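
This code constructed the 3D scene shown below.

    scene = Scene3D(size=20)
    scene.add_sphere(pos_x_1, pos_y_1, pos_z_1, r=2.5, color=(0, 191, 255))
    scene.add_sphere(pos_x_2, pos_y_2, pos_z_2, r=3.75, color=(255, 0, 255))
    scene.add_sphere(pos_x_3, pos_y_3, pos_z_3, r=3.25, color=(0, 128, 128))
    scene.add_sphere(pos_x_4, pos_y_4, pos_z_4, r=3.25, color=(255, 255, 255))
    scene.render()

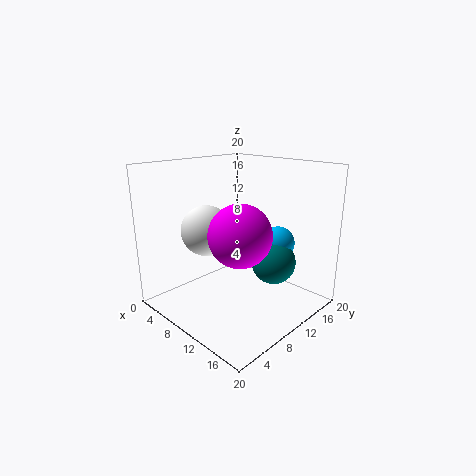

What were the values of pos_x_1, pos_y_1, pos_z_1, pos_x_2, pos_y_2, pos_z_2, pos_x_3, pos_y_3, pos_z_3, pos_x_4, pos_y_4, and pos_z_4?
pos_x_1 = 12
pos_y_1 = 16.5
pos_z_1 = 8
pos_x_2 = 15
pos_y_2 = 5.25
pos_z_2 = 12.75
pos_x_3 = 12.5
pos_y_3 = 15
pos_z_3 = 5.5
pos_x_4 = 9
pos_y_4 = 5.25
pos_z_4 = 12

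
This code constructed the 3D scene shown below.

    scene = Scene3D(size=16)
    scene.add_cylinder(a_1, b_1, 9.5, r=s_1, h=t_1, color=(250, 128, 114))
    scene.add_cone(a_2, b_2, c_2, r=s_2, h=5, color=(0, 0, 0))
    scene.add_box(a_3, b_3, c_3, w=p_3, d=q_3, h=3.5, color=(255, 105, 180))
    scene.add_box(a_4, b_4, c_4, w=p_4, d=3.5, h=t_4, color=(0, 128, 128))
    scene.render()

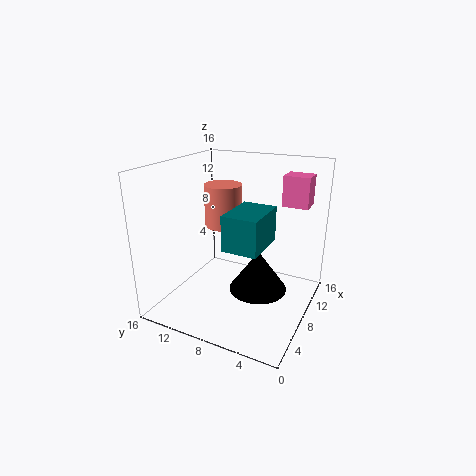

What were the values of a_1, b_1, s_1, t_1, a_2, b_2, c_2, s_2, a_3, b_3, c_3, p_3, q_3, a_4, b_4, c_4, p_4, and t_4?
a_1 = 7.5, b_1 = 9.5, s_1 = 2, t_1 = 4.5, a_2 = 10.5, b_2 = 6.5, c_2 = 0.5, s_2 = 3.5, a_3 = 12, b_3 = 1.5, c_3 = 11, p_3 = 2.5, q_3 = 3, a_4 = 2.5, b_4 = 3.5, c_4 = 9, p_4 = 5, t_4 = 3.5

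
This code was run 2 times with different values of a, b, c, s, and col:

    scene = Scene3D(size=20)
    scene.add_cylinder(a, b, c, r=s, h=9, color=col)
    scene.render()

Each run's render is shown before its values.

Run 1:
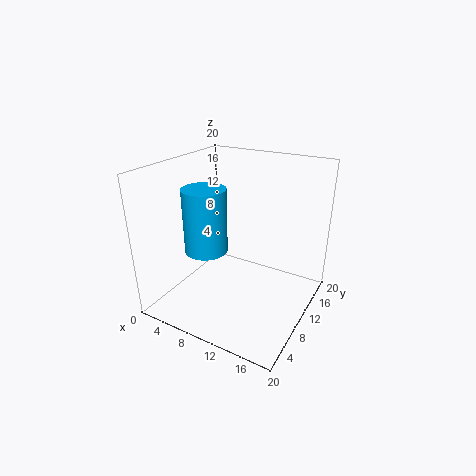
a = 6
b = 8
c = 8
s = 3
col = 'deepskyblue'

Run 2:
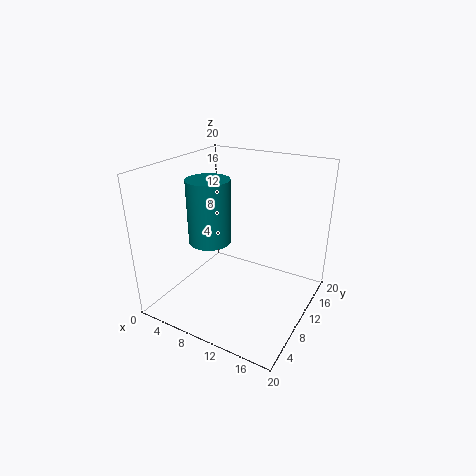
a = 6
b = 9
c = 9
s = 3
col = 'teal'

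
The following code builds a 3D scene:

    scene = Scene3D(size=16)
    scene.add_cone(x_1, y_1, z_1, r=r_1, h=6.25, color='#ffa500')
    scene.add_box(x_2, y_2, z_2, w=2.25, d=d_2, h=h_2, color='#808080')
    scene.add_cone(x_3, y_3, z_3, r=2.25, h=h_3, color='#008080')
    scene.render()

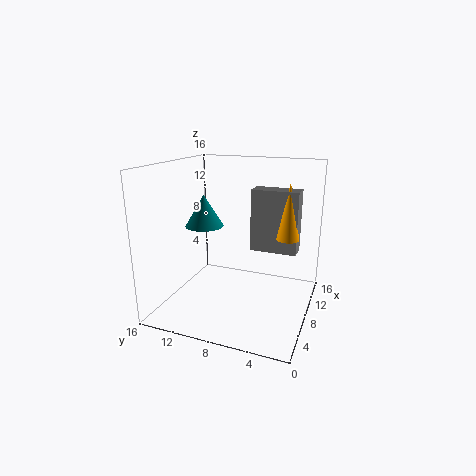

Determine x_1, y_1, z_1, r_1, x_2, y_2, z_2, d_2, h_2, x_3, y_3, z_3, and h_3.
x_1 = 9.5, y_1 = 2.75, z_1 = 8, r_1 = 1.25, x_2 = 9.25, y_2 = 1.75, z_2 = 6.25, d_2 = 5.25, h_2 = 7, x_3 = 9.25, y_3 = 12.75, z_3 = 8.5, h_3 = 3.75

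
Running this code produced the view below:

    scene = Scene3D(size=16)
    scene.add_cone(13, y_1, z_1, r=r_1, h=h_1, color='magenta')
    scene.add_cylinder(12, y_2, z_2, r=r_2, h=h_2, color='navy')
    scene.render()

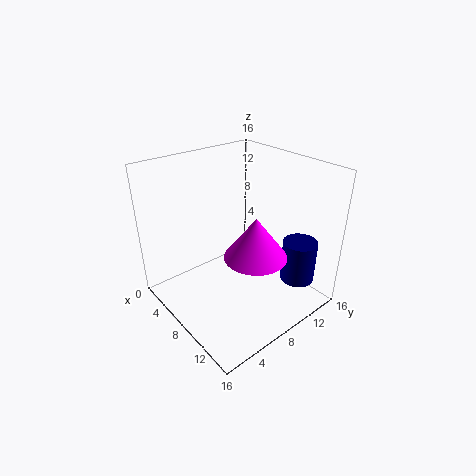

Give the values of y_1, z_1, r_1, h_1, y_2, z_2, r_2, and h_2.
y_1 = 6
z_1 = 9
r_1 = 3
h_1 = 4
y_2 = 14
z_2 = 2
r_2 = 2
h_2 = 5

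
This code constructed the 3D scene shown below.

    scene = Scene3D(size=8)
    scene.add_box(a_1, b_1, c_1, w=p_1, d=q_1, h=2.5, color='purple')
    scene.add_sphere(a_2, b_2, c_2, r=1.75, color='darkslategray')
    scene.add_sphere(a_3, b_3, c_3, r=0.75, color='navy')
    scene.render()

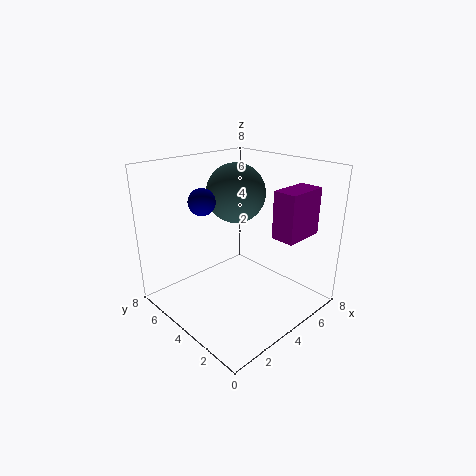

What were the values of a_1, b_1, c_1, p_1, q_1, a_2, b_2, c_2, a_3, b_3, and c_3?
a_1 = 4.5
b_1 = 0.75
c_1 = 4.5
p_1 = 2.25
q_1 = 1.25
a_2 = 5.25
b_2 = 5.5
c_2 = 6
a_3 = 2.75
b_3 = 5.5
c_3 = 6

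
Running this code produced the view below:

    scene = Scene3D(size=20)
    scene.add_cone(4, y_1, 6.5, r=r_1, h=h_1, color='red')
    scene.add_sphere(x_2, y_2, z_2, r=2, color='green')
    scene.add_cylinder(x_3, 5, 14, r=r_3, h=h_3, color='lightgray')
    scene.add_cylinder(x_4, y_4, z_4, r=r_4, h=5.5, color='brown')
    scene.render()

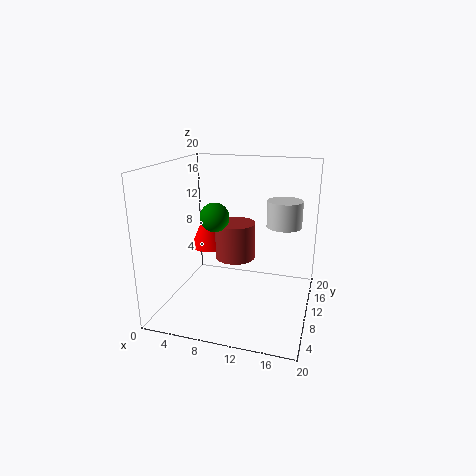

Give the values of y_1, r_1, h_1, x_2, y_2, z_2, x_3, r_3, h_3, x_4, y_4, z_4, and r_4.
y_1 = 14.5, r_1 = 3, h_1 = 7, x_2 = 7, y_2 = 9, z_2 = 13, x_3 = 17, r_3 = 2, h_3 = 3, x_4 = 8.5, y_4 = 13.5, z_4 = 5.5, r_4 = 3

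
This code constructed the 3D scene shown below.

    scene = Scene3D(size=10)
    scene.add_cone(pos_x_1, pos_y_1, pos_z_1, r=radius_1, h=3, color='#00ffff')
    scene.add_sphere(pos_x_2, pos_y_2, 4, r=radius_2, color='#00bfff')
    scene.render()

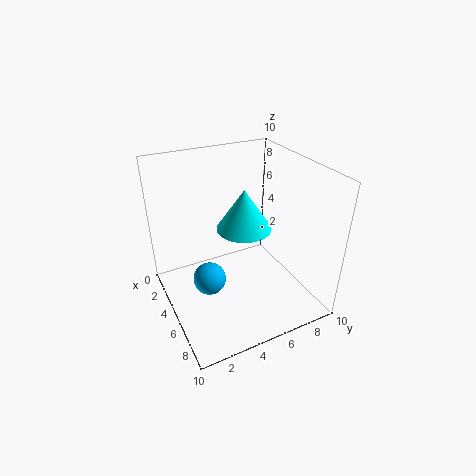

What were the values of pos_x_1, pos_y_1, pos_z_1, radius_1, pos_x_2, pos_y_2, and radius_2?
pos_x_1 = 4, pos_y_1 = 6, pos_z_1 = 5, radius_1 = 2, pos_x_2 = 7, pos_y_2 = 2, radius_2 = 1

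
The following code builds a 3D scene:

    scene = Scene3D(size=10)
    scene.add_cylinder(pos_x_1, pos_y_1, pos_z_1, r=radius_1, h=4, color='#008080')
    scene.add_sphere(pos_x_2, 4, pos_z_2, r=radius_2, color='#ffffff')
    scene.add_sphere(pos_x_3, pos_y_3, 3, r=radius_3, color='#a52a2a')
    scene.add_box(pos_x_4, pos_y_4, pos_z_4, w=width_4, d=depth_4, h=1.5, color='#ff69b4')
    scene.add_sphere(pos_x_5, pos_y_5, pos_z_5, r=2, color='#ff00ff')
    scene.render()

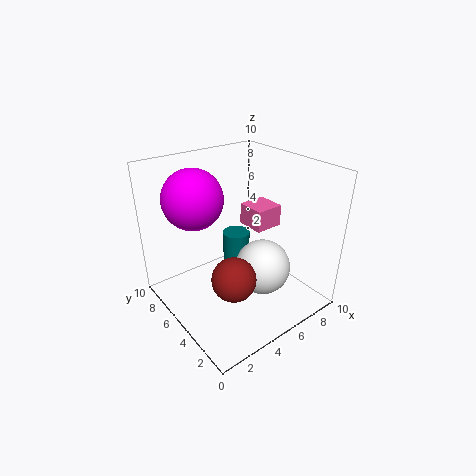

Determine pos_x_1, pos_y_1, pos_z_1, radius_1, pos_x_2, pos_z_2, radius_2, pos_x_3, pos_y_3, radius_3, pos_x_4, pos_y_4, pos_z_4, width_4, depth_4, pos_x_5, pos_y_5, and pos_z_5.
pos_x_1 = 6; pos_y_1 = 6.5; pos_z_1 = 0.5; radius_1 = 1; pos_x_2 = 6.5; pos_z_2 = 2.5; radius_2 = 2; pos_x_3 = 3.5; pos_y_3 = 3.5; radius_3 = 1.5; pos_x_4 = 6; pos_y_4 = 4; pos_z_4 = 5.5; width_4 = 2; depth_4 = 2; pos_x_5 = 2.5; pos_y_5 = 6.5; pos_z_5 = 8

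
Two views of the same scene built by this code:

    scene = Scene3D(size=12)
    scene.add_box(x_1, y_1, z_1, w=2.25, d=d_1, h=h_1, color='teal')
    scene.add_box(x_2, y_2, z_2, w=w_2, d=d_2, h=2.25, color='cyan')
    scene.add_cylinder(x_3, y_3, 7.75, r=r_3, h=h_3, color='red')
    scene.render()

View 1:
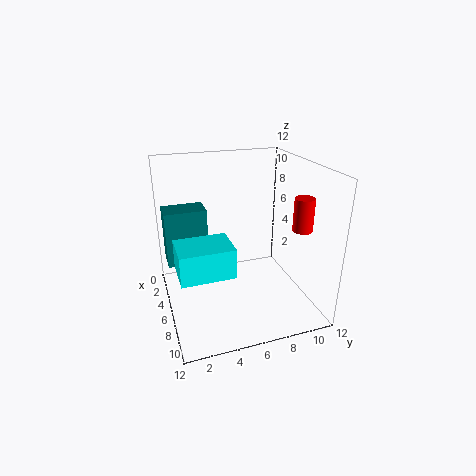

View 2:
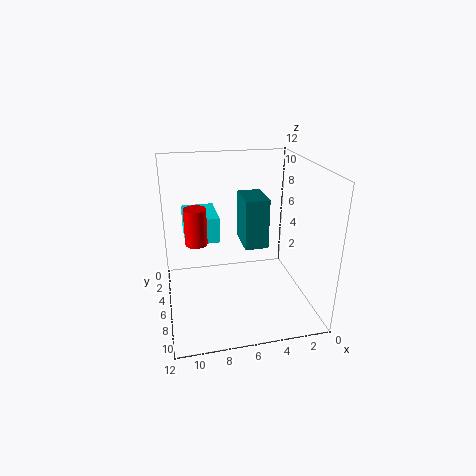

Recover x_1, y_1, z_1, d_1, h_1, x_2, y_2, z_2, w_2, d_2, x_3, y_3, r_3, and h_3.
x_1 = 2.5
y_1 = 0.25
z_1 = 3.5
d_1 = 3.5
h_1 = 4.75
x_2 = 7.25
y_2 = 0.5
z_2 = 5
w_2 = 3
d_2 = 4
x_3 = 9.75
y_3 = 9.75
r_3 = 0.75
h_3 = 2.5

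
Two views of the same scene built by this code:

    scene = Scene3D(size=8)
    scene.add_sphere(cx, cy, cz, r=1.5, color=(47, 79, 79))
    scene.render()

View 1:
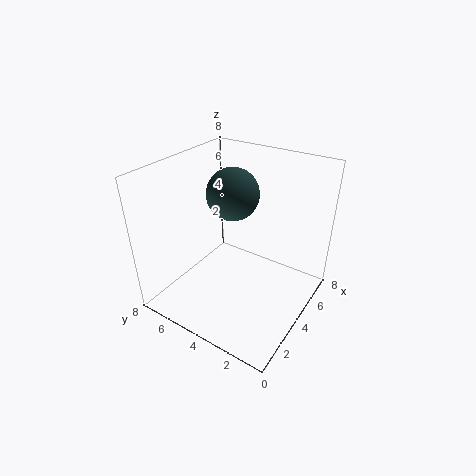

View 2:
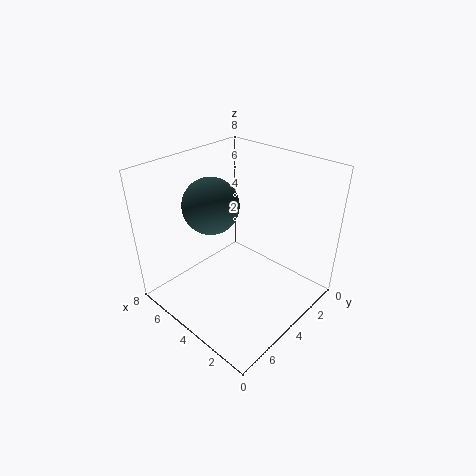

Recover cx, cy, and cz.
cx = 5, cy = 5, cz = 6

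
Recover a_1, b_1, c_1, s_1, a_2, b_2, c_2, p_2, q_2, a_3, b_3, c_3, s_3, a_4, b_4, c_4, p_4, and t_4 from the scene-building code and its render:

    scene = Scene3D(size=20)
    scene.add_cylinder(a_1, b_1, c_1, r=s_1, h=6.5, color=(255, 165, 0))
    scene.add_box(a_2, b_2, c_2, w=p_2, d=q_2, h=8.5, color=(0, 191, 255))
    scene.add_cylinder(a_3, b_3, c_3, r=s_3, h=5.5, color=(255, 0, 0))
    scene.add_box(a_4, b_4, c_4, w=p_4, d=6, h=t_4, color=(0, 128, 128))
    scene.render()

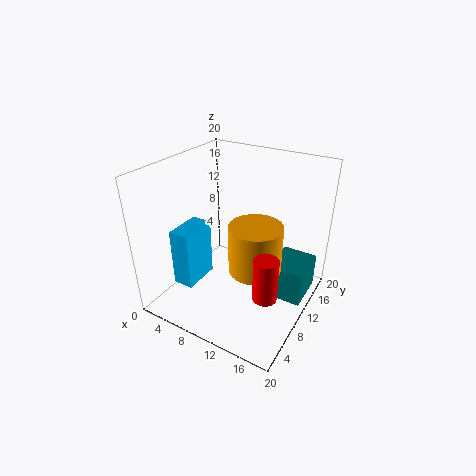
a_1 = 13.5, b_1 = 8.5, c_1 = 7, s_1 = 3.5, a_2 = 2, b_2 = 5, c_2 = 2.5, p_2 = 3, q_2 = 5.5, a_3 = 17, b_3 = 4.5, c_3 = 6.5, s_3 = 1.5, a_4 = 14.5, b_4 = 10.5, c_4 = 1.5, p_4 = 5, t_4 = 5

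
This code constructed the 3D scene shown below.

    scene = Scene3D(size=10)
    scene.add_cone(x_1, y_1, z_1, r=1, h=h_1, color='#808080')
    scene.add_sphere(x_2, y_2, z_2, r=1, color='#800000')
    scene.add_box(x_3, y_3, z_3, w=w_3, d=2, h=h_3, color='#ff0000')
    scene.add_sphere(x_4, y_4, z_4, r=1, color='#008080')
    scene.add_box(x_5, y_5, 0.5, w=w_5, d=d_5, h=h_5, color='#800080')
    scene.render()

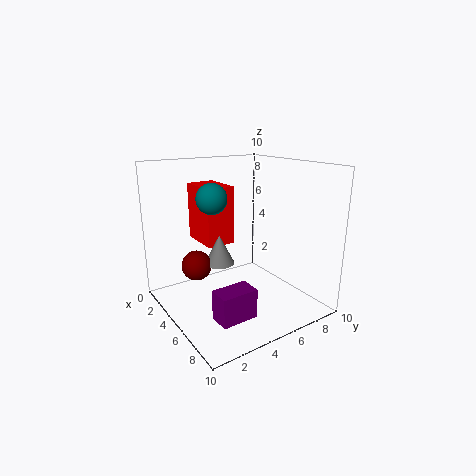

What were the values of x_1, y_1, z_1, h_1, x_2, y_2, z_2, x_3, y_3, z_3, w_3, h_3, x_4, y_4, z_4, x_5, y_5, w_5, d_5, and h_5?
x_1 = 5, y_1 = 3.5, z_1 = 3.5, h_1 = 2, x_2 = 4.5, y_2 = 2, z_2 = 3.5, x_3 = 1.5, y_3 = 3, z_3 = 4.5, w_3 = 3, h_3 = 4, x_4 = 5, y_4 = 3, z_4 = 8, x_5 = 6.5, y_5 = 2, w_5 = 1.5, d_5 = 2.5, h_5 = 2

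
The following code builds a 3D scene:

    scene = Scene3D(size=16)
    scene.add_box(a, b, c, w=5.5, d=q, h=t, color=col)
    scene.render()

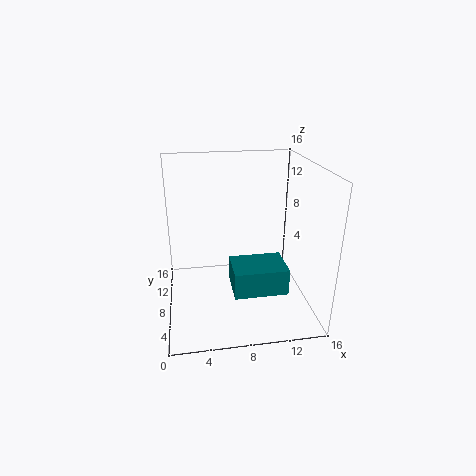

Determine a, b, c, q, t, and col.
a = 6.75
b = 2.25
c = 4
q = 4
t = 2.75
col = 'teal'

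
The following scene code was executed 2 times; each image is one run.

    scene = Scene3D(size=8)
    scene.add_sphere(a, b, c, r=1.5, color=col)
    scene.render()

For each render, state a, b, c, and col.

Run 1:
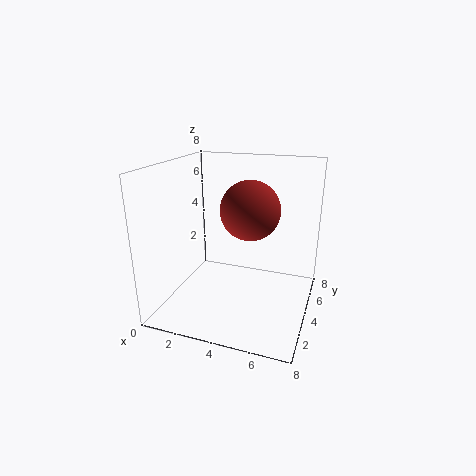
a = 5
b = 3
c = 6
col = 'brown'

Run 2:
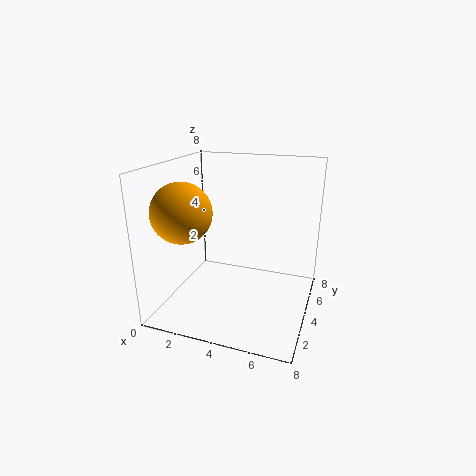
a = 2
b = 1.5
c = 6
col = 'orange'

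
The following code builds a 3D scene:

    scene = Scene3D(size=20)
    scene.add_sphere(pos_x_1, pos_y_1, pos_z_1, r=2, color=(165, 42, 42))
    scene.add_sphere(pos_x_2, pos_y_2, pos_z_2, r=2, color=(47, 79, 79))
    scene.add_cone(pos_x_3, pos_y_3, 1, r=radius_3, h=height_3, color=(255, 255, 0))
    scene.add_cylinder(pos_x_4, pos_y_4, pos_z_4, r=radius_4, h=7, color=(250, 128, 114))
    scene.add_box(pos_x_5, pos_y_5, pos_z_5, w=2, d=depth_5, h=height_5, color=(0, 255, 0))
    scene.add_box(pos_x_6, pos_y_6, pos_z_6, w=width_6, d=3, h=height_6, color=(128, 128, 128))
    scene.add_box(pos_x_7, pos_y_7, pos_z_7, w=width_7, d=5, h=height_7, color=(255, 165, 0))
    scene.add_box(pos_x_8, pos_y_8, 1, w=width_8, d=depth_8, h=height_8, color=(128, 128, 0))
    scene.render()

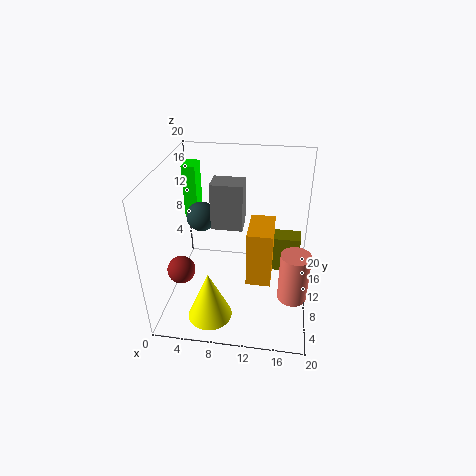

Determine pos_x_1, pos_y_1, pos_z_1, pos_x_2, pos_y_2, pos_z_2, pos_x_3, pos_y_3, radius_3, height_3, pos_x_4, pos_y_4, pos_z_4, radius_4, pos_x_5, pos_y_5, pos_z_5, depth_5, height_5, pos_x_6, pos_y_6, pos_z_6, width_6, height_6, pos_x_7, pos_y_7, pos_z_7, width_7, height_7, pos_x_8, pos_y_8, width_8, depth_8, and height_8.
pos_x_1 = 2; pos_y_1 = 8; pos_z_1 = 5; pos_x_2 = 5; pos_y_2 = 10; pos_z_2 = 13; pos_x_3 = 7; pos_y_3 = 4; radius_3 = 3; height_3 = 7; pos_x_4 = 18; pos_y_4 = 7; pos_z_4 = 3; radius_4 = 2; pos_x_5 = 1; pos_y_5 = 15; pos_z_5 = 10; depth_5 = 3; height_5 = 8; pos_x_6 = 7; pos_y_6 = 7; pos_z_6 = 13; width_6 = 4; height_6 = 6; pos_x_7 = 12; pos_y_7 = 3; pos_z_7 = 8; width_7 = 3; height_7 = 7; pos_x_8 = 13; pos_y_8 = 15; width_8 = 6; depth_8 = 3; height_8 = 6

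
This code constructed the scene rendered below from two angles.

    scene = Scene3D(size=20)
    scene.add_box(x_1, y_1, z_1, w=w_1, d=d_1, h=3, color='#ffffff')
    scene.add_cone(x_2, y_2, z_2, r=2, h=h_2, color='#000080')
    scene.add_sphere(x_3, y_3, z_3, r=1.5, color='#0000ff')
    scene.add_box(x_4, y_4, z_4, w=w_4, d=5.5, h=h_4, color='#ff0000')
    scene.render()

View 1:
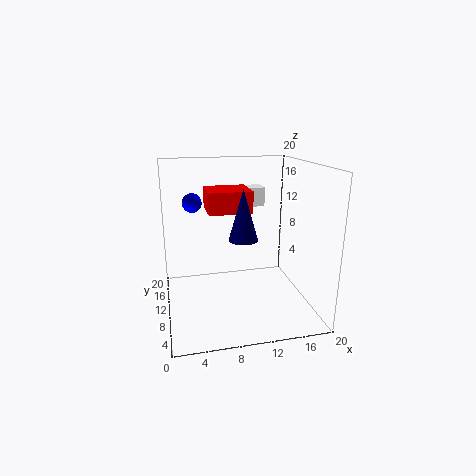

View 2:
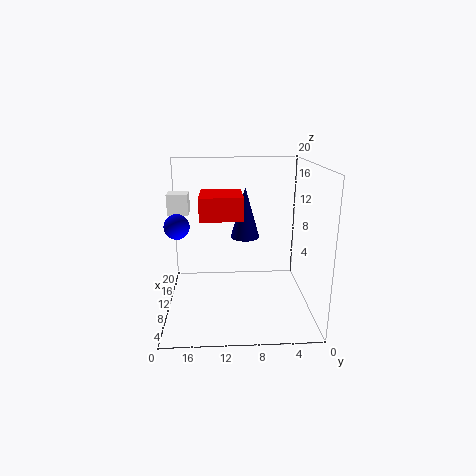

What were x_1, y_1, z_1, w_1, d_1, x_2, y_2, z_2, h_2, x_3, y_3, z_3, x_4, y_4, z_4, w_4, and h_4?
x_1 = 13
y_1 = 17
z_1 = 12.5
w_1 = 3
d_1 = 3
x_2 = 10.5
y_2 = 9
z_2 = 10
h_2 = 7
x_3 = 4.5
y_3 = 17.5
z_3 = 13.5
x_4 = 6
y_4 = 9.5
z_4 = 13.5
w_4 = 6
h_4 = 3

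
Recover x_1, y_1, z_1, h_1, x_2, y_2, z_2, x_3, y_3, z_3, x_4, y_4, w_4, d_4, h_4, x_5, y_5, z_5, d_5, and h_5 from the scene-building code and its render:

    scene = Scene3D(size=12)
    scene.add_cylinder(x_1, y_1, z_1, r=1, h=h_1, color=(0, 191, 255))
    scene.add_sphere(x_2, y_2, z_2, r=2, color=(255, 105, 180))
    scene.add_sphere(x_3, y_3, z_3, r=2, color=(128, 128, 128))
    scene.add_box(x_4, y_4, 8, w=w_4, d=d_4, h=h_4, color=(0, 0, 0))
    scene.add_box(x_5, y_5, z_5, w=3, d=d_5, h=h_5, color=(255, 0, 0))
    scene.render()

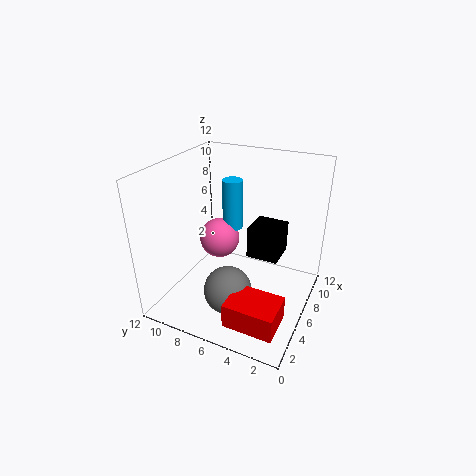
x_1 = 11
y_1 = 9
z_1 = 4
h_1 = 5
x_2 = 10
y_2 = 10
z_2 = 3
x_3 = 4
y_3 = 6
z_3 = 2
x_4 = 1
y_4 = 1
w_4 = 2
d_4 = 2
h_4 = 2
x_5 = 1
y_5 = 1
z_5 = 1
d_5 = 4
h_5 = 2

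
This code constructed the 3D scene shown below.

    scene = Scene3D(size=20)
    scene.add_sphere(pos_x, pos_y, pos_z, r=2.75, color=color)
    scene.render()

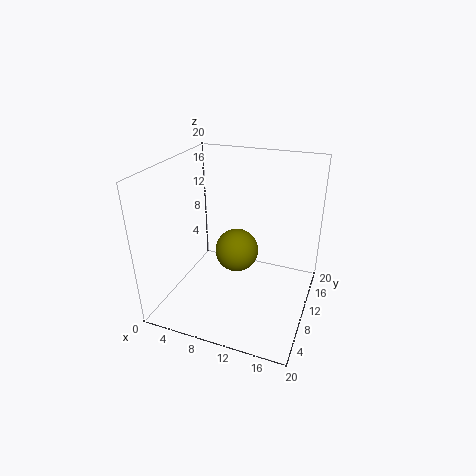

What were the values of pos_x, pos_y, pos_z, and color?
pos_x = 11; pos_y = 7; pos_z = 10; color = 'olive'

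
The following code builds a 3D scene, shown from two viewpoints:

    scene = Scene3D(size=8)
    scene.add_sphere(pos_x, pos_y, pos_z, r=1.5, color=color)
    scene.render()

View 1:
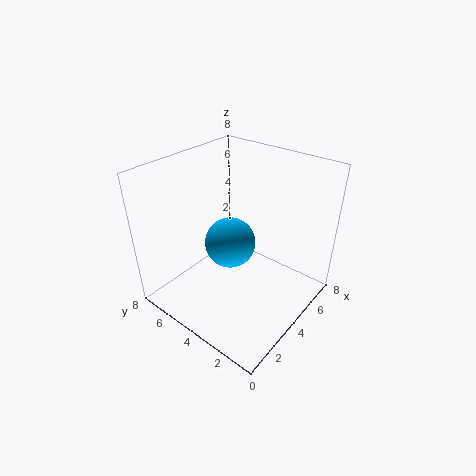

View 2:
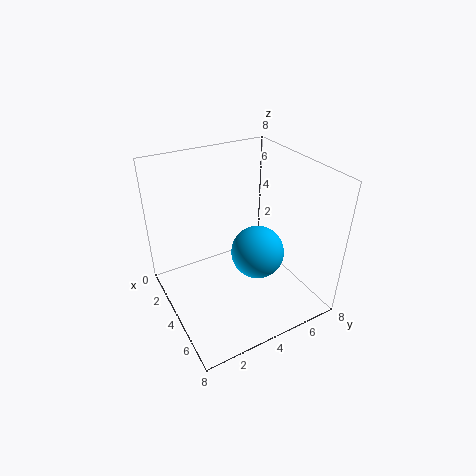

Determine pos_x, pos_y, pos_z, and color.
pos_x = 4.5
pos_y = 5
pos_z = 3
color = 'deepskyblue'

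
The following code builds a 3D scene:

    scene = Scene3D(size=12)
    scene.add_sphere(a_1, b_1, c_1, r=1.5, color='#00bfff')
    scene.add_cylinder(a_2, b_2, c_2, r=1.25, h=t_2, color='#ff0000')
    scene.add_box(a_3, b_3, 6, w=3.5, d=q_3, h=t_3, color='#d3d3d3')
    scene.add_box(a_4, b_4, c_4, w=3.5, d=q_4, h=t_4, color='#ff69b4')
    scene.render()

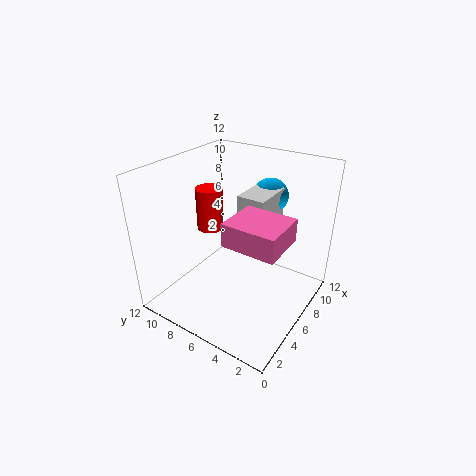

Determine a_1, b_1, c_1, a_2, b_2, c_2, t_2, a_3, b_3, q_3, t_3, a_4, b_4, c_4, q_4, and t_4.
a_1 = 9
b_1 = 4.75
c_1 = 9
a_2 = 8
b_2 = 10.5
c_2 = 4.75
t_2 = 4
a_3 = 5.5
b_3 = 3.5
q_3 = 2.25
t_3 = 4
a_4 = 2
b_4 = 0.75
c_4 = 7.75
q_4 = 4
t_4 = 1.75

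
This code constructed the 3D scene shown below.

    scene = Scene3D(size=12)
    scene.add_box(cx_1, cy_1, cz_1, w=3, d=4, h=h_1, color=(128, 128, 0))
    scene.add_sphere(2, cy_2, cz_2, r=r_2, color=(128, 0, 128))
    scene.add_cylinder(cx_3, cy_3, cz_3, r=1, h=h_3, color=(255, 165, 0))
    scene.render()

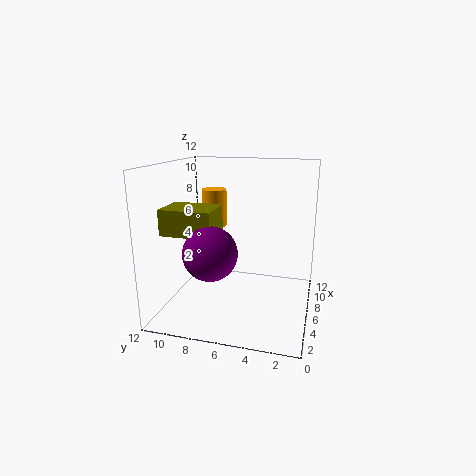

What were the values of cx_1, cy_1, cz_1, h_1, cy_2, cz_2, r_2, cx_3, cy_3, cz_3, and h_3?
cx_1 = 2
cy_1 = 7
cz_1 = 7
h_1 = 2
cy_2 = 7
cz_2 = 6
r_2 = 2
cx_3 = 6
cy_3 = 8
cz_3 = 7
h_3 = 3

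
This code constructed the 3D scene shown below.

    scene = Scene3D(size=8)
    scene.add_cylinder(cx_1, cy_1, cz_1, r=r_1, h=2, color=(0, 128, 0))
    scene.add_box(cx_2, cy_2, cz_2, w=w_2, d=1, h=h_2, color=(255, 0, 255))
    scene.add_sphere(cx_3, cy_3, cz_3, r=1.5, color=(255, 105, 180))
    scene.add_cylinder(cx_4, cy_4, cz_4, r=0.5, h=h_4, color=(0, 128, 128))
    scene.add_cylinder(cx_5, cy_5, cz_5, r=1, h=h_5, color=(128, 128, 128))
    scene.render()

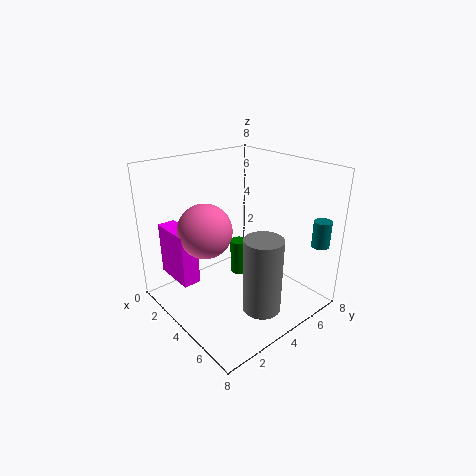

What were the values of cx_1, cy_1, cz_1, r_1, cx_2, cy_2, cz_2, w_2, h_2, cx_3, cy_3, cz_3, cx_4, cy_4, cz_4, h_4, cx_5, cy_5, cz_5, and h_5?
cx_1 = 3.5, cy_1 = 4.5, cz_1 = 1.5, r_1 = 0.5, cx_2 = 0.5, cy_2 = 1, cz_2 = 1.5, w_2 = 2.5, h_2 = 3, cx_3 = 3, cy_3 = 2.5, cz_3 = 4.5, cx_4 = 7, cy_4 = 7.5, cz_4 = 3.5, h_4 = 1.5, cx_5 = 6.5, cy_5 = 3.5, cz_5 = 1, h_5 = 4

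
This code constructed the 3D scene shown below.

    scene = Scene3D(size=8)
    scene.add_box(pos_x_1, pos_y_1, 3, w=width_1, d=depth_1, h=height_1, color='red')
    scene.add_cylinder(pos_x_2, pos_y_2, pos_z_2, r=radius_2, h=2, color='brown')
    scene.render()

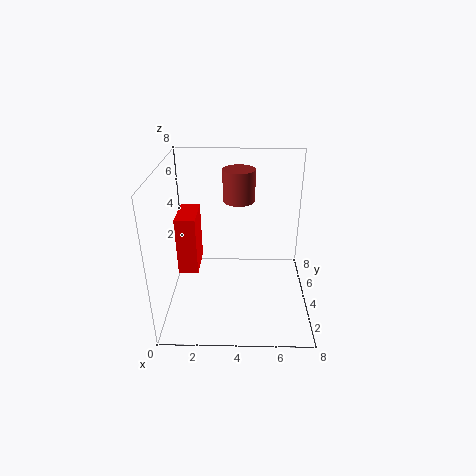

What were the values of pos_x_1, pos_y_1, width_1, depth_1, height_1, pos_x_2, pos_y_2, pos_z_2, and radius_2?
pos_x_1 = 1; pos_y_1 = 2; width_1 = 1; depth_1 = 2; height_1 = 3; pos_x_2 = 4; pos_y_2 = 7; pos_z_2 = 5; radius_2 = 1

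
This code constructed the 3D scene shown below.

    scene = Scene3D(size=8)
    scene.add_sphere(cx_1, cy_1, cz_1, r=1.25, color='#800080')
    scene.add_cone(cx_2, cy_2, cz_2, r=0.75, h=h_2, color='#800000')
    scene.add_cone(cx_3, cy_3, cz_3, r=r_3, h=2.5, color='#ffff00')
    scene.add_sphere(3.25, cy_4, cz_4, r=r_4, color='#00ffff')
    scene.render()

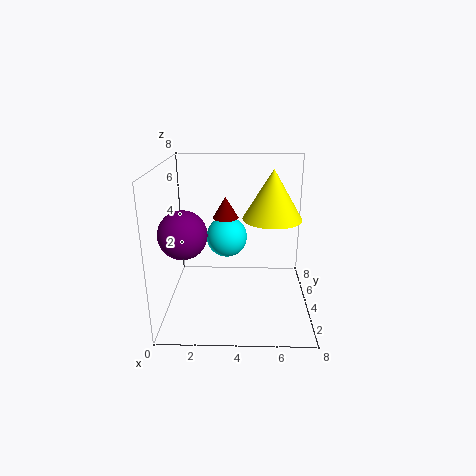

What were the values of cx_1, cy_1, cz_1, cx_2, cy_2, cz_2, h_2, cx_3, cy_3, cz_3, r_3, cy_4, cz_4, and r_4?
cx_1 = 1.25, cy_1 = 2.5, cz_1 = 4.75, cx_2 = 3.25, cy_2 = 5.25, cz_2 = 4.75, h_2 = 1.25, cx_3 = 5.75, cy_3 = 3, cz_3 = 5.5, r_3 = 1.5, cy_4 = 6, cz_4 = 3.25, r_4 = 1.25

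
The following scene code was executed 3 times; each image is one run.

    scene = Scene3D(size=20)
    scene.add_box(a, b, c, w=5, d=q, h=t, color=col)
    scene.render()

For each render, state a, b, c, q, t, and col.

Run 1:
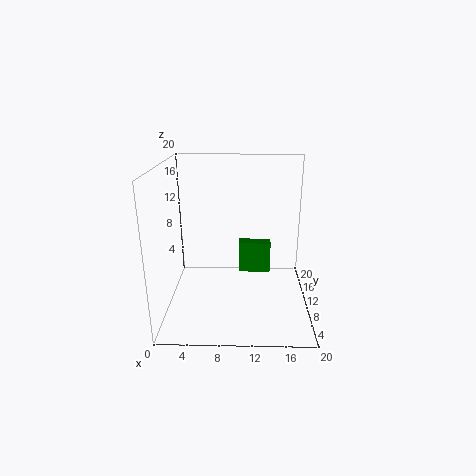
a = 10, b = 15, c = 2, q = 2, t = 5, col = 'green'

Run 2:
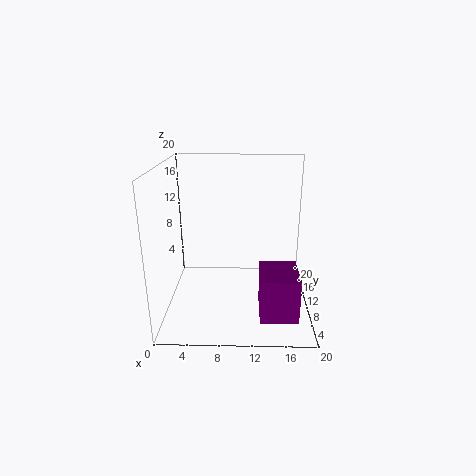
a = 13, b = 3, c = 1, q = 6, t = 6, col = 'purple'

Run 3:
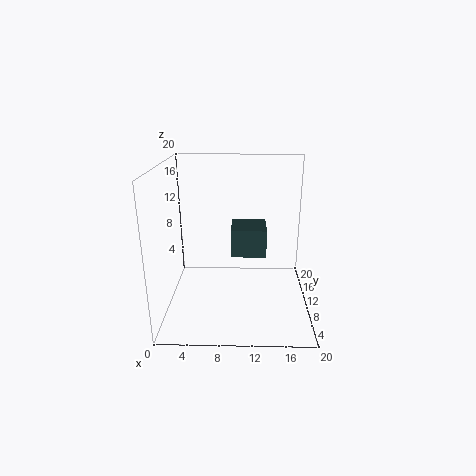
a = 9, b = 10, c = 7, q = 5, t = 4, col = 'darkslategray'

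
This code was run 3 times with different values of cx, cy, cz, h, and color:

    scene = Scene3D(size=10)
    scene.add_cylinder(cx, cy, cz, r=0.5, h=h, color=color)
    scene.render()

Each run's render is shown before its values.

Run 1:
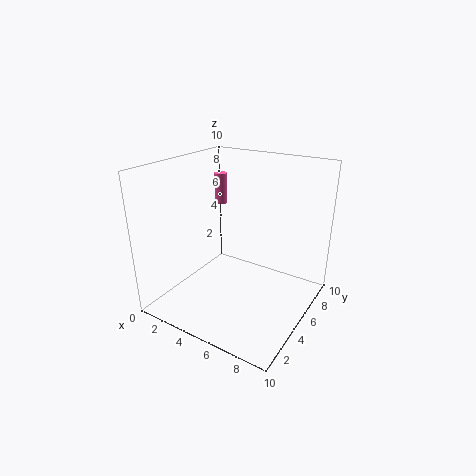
cx = 1; cy = 8.75; cz = 5.75; h = 2.5; color = 'hotpink'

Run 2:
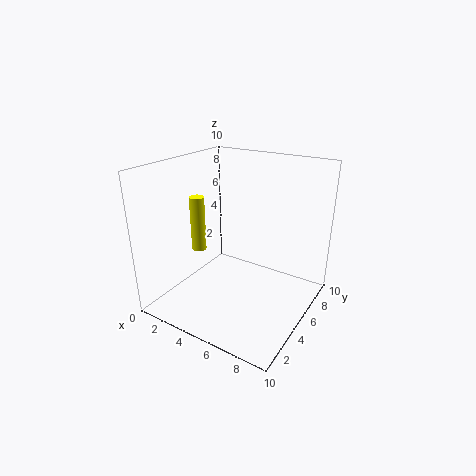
cx = 2.75; cy = 3.5; cz = 4.25; h = 3.75; color = 'yellow'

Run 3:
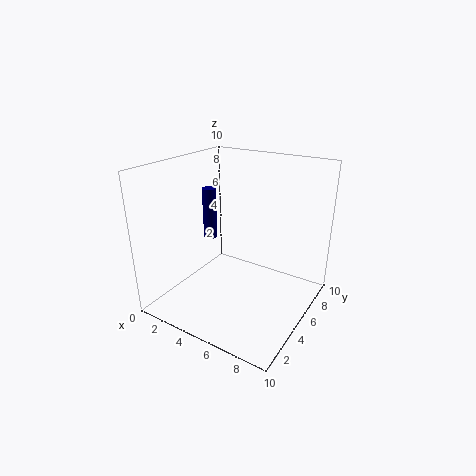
cx = 2.25; cy = 5.5; cz = 4.25; h = 3.75; color = 'navy'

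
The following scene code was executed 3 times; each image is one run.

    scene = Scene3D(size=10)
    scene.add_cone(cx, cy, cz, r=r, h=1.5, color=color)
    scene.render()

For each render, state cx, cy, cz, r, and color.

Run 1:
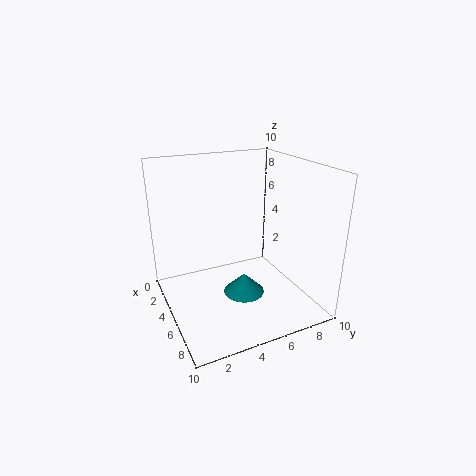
cx = 5; cy = 5.5; cz = 0.5; r = 1.5; color = 'teal'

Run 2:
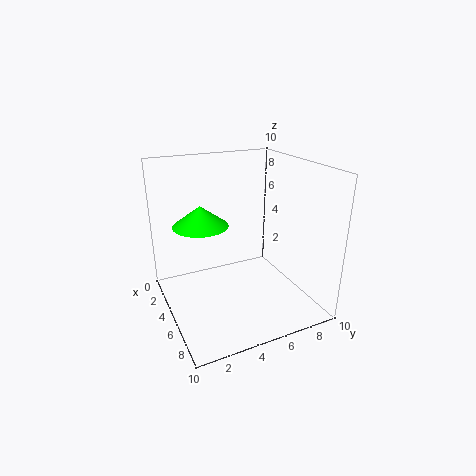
cx = 3; cy = 3; cz = 5.5; r = 2; color = 'lime'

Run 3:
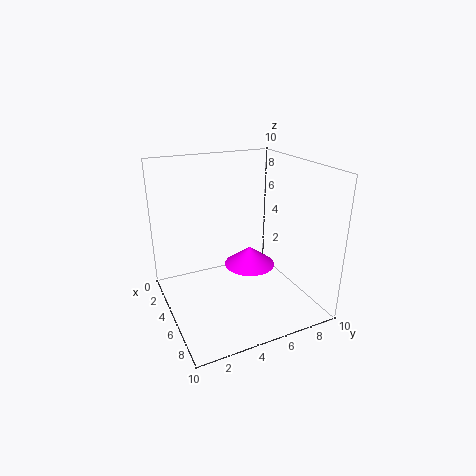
cx = 3; cy = 7; cz = 1.5; r = 2; color = 'magenta'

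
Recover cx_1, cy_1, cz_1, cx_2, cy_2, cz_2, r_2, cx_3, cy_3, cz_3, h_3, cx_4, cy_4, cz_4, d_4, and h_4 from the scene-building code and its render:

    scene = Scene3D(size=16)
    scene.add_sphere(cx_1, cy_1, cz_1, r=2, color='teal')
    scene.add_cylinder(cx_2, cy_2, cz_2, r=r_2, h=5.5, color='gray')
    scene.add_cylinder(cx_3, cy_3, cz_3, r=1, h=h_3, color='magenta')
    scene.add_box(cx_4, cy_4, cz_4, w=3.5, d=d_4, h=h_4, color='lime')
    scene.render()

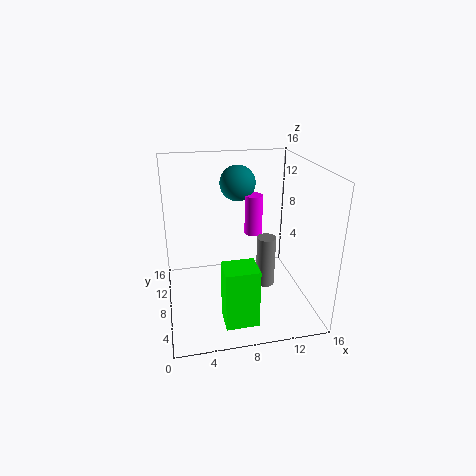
cx_1 = 8.5
cy_1 = 10.5
cz_1 = 13.5
cx_2 = 10.5
cy_2 = 5.5
cz_2 = 3.5
r_2 = 1
cx_3 = 10
cy_3 = 9
cz_3 = 8
h_3 = 4.5
cx_4 = 5.5
cy_4 = 2
cz_4 = 0.5
d_4 = 3
h_4 = 6.5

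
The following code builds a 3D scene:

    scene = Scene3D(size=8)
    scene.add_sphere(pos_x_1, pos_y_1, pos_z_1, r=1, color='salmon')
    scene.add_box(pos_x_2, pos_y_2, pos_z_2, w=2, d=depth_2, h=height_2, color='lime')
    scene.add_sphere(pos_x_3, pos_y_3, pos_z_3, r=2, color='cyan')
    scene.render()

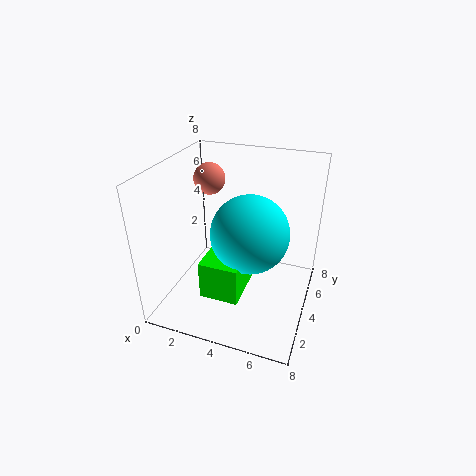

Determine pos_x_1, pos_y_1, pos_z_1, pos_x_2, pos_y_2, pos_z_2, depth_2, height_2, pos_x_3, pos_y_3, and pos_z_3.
pos_x_1 = 1, pos_y_1 = 7, pos_z_1 = 6, pos_x_2 = 3, pos_y_2 = 1, pos_z_2 = 2, depth_2 = 3, height_2 = 2, pos_x_3 = 5, pos_y_3 = 3, pos_z_3 = 5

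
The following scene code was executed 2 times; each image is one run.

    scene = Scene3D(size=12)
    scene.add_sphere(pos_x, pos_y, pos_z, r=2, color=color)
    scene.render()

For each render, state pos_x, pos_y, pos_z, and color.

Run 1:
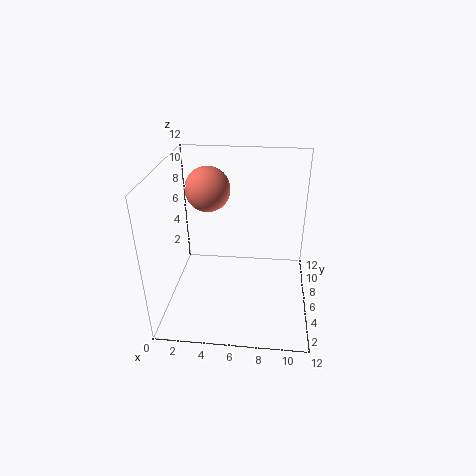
pos_x = 3, pos_y = 9, pos_z = 9, color = 'salmon'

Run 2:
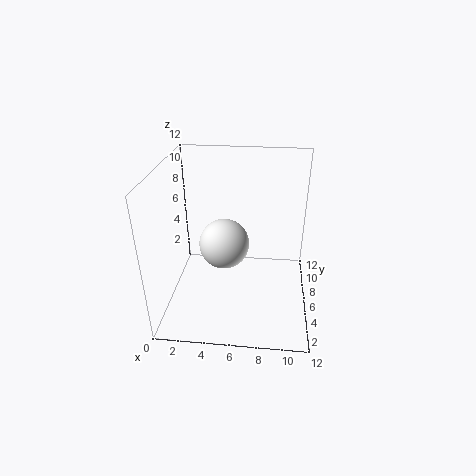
pos_x = 5, pos_y = 5, pos_z = 6, color = 'white'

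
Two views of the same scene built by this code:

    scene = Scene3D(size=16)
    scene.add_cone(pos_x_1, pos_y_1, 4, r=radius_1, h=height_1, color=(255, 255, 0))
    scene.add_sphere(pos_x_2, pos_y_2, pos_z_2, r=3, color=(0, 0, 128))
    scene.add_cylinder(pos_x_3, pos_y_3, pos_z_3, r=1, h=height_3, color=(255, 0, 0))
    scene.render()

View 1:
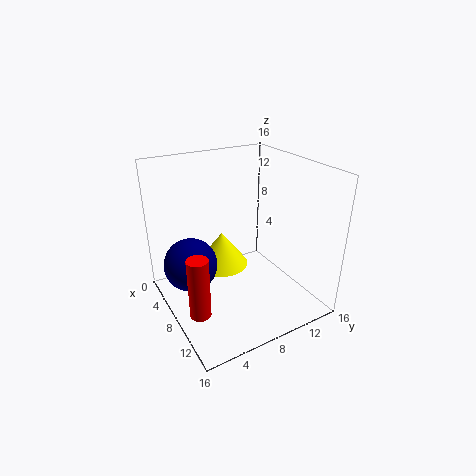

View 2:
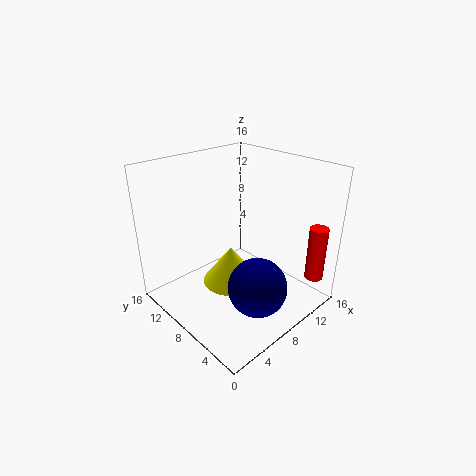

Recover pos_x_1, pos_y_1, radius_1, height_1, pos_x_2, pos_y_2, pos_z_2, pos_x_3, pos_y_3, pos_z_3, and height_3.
pos_x_1 = 6, pos_y_1 = 7, radius_1 = 3, height_1 = 4, pos_x_2 = 6, pos_y_2 = 3, pos_z_2 = 5, pos_x_3 = 13, pos_y_3 = 1, pos_z_3 = 4, height_3 = 6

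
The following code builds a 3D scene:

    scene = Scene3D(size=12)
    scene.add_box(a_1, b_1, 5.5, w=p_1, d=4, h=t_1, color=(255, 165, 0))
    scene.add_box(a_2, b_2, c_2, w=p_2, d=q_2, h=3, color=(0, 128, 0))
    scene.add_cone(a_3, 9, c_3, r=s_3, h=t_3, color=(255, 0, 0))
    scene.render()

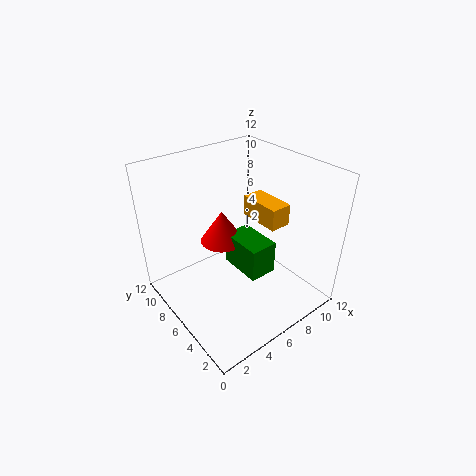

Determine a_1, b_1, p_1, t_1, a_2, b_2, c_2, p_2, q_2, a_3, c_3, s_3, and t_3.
a_1 = 9.5, b_1 = 5.5, p_1 = 2, t_1 = 2, a_2 = 6.5, b_2 = 4.5, c_2 = 2, p_2 = 2.5, q_2 = 4, a_3 = 6.5, c_3 = 4, s_3 = 2, t_3 = 3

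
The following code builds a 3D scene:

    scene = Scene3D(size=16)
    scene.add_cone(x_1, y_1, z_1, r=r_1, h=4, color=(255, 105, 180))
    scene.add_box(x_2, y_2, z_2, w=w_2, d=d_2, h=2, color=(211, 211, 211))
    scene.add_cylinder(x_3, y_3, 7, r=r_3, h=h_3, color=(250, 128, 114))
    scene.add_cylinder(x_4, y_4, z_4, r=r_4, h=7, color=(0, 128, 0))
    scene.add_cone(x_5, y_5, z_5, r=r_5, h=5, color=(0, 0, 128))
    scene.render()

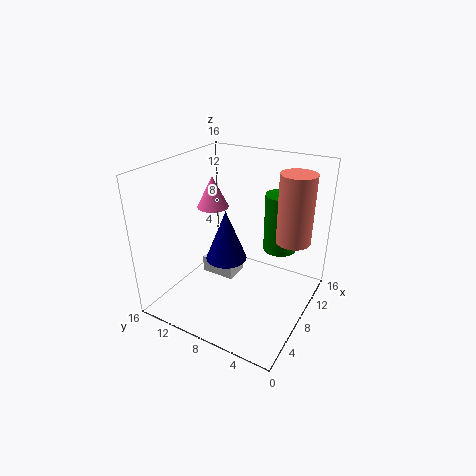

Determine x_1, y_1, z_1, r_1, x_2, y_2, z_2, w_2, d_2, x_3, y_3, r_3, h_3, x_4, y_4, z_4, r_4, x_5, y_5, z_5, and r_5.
x_1 = 12, y_1 = 14, z_1 = 9, r_1 = 2, x_2 = 8, y_2 = 9, z_2 = 2, w_2 = 3, d_2 = 4, x_3 = 12, y_3 = 3, r_3 = 2, h_3 = 8, x_4 = 13, y_4 = 5, z_4 = 5, r_4 = 2, x_5 = 4, y_5 = 7, z_5 = 8, r_5 = 2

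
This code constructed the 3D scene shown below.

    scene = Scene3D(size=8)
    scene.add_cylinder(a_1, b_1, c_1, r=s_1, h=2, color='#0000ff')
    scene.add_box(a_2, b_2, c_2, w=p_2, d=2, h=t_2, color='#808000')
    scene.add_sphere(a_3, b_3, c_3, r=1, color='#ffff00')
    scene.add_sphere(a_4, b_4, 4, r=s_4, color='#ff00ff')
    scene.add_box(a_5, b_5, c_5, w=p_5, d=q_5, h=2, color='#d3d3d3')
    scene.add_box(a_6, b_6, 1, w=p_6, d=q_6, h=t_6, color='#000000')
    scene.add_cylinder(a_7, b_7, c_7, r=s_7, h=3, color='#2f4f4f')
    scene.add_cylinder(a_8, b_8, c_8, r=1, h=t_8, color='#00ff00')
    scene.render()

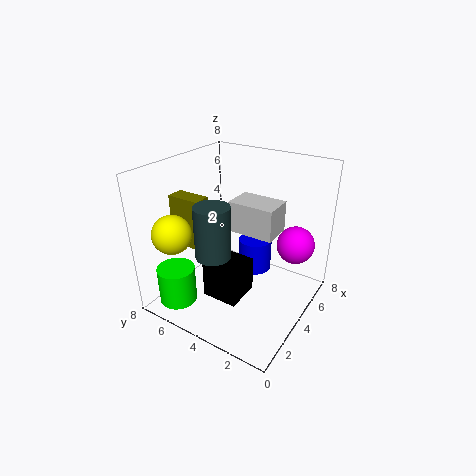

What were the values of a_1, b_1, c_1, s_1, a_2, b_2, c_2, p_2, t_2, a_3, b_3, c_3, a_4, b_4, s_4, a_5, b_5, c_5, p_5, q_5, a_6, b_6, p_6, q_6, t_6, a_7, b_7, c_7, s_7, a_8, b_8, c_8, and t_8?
a_1 = 6, b_1 = 4, c_1 = 1, s_1 = 1, a_2 = 3, b_2 = 6, c_2 = 3, p_2 = 1, t_2 = 3, a_3 = 1, b_3 = 6, c_3 = 5, a_4 = 5, b_4 = 1, s_4 = 1, a_5 = 6, b_5 = 3, c_5 = 3, p_5 = 2, q_5 = 3, a_6 = 2, b_6 = 3, p_6 = 2, q_6 = 2, t_6 = 2, a_7 = 3, b_7 = 5, c_7 = 3, s_7 = 1, a_8 = 1, b_8 = 6, c_8 = 1, t_8 = 2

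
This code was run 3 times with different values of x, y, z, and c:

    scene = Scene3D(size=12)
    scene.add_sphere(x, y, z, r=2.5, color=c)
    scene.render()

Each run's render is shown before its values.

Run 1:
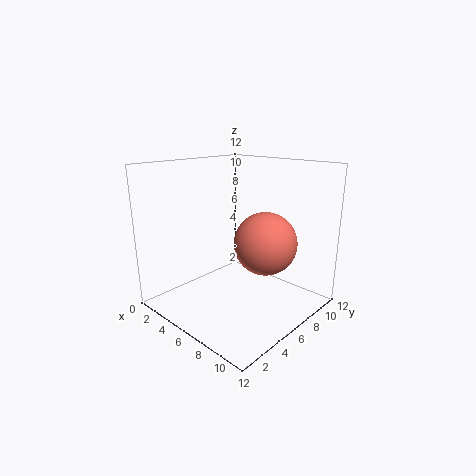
x = 8.5, y = 6.5, z = 6, c = 'salmon'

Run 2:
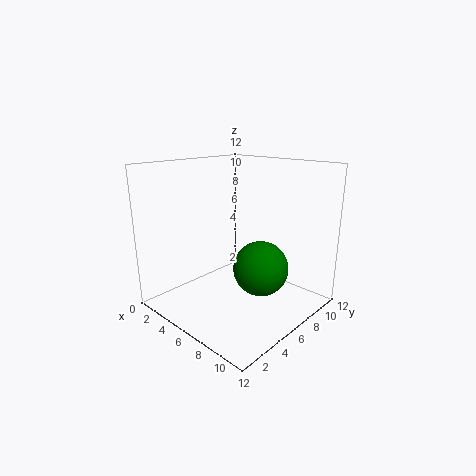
x = 6.5, y = 8.5, z = 2.5, c = 'green'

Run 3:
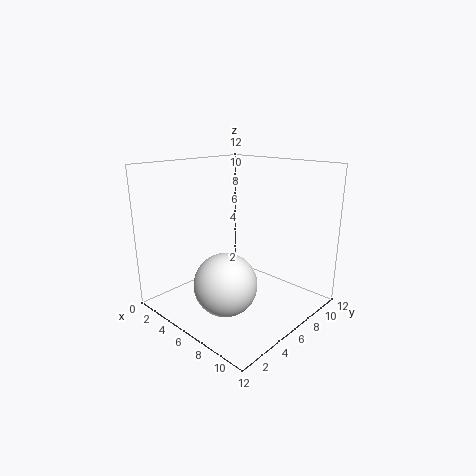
x = 7, y = 3.5, z = 3, c = 'white'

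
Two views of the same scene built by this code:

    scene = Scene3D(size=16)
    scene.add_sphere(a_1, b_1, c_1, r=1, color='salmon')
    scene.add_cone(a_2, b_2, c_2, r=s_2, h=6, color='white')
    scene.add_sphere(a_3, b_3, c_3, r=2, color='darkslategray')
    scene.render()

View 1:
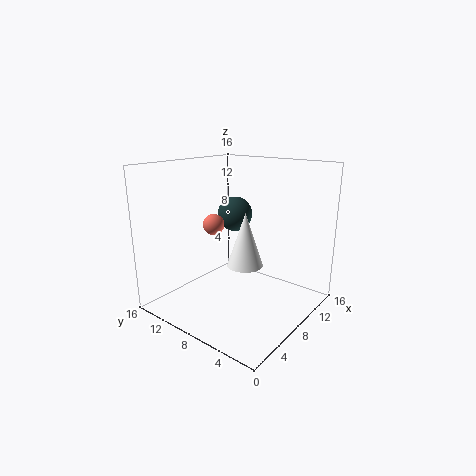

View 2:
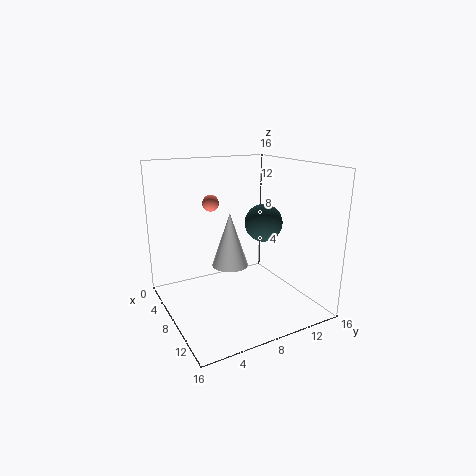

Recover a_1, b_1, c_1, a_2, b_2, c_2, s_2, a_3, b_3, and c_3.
a_1 = 3, b_1 = 7, c_1 = 11, a_2 = 8, b_2 = 7, c_2 = 5, s_2 = 2, a_3 = 10, b_3 = 10, c_3 = 10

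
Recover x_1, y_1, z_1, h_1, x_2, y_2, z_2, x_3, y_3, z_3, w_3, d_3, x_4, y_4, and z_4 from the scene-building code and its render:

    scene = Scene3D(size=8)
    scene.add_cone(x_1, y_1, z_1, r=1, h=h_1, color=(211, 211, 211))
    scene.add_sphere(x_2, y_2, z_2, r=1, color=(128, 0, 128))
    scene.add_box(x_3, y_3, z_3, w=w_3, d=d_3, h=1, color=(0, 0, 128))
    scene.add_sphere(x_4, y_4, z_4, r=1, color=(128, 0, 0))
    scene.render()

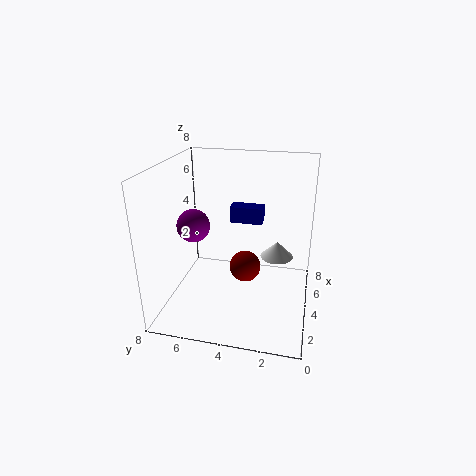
x_1 = 6
y_1 = 2
z_1 = 2
h_1 = 1
x_2 = 5
y_2 = 7
z_2 = 4
x_3 = 6
y_3 = 3
z_3 = 4
w_3 = 1
d_3 = 2
x_4 = 6
y_4 = 4
z_4 = 1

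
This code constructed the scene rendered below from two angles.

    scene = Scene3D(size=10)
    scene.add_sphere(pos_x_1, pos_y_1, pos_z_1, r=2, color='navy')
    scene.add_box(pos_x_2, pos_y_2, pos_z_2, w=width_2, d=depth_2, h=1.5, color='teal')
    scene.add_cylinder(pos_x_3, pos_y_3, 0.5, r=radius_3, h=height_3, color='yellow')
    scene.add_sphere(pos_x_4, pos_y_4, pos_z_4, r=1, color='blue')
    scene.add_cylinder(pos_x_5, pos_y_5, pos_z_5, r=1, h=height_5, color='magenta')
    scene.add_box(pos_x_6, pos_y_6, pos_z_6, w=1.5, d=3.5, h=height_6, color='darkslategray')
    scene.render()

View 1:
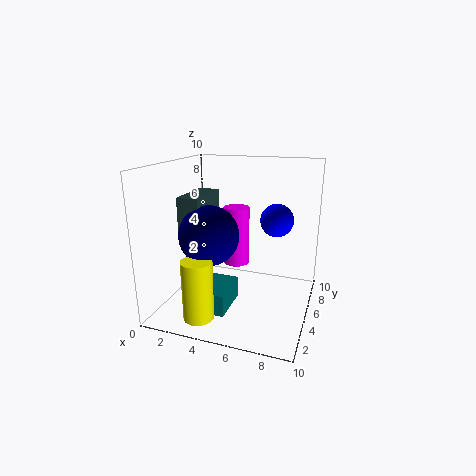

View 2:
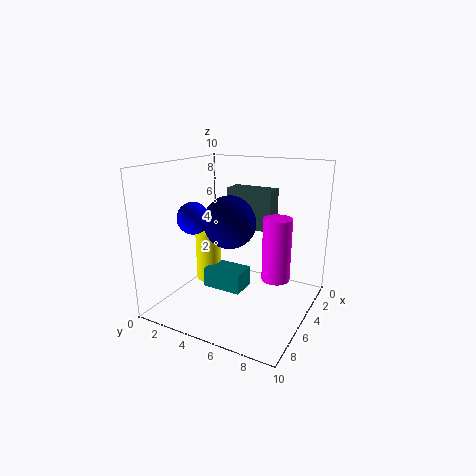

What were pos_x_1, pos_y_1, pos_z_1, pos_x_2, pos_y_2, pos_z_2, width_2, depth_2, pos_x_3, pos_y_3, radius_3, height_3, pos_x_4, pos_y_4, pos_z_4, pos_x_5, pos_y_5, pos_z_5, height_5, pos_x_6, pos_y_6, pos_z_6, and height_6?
pos_x_1 = 3.5
pos_y_1 = 3.5
pos_z_1 = 5.5
pos_x_2 = 3
pos_y_2 = 2
pos_z_2 = 0.5
width_2 = 2
depth_2 = 3
pos_x_3 = 3.5
pos_y_3 = 1.5
radius_3 = 1
height_3 = 4
pos_x_4 = 8
pos_y_4 = 3.5
pos_z_4 = 7
pos_x_5 = 4
pos_y_5 = 7.5
pos_z_5 = 2
height_5 = 4.5
pos_x_6 = 1.5
pos_y_6 = 3
pos_z_6 = 5
height_6 = 3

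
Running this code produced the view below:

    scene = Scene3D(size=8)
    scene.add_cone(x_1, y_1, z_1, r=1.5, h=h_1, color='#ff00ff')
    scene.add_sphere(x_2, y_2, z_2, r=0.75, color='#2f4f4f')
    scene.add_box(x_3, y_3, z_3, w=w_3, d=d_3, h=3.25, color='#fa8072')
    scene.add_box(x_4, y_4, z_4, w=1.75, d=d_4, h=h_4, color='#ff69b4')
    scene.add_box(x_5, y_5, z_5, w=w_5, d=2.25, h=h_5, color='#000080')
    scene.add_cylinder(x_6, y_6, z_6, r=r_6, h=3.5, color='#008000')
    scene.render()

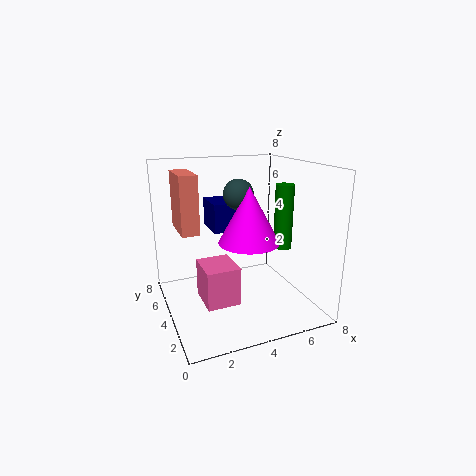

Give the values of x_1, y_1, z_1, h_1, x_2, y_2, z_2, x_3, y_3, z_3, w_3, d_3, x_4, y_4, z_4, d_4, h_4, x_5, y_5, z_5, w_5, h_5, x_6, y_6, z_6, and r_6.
x_1 = 3.75
y_1 = 2
z_1 = 4.5
h_1 = 2.75
x_2 = 3.5
y_2 = 2.75
z_2 = 6.75
x_3 = 1
y_3 = 4.5
z_3 = 4.25
w_3 = 1
d_3 = 2.5
x_4 = 1.5
y_4 = 1.75
z_4 = 1.25
d_4 = 2
h_4 = 2
x_5 = 3.25
y_5 = 5.75
z_5 = 3.75
w_5 = 2
h_5 = 1.75
x_6 = 6.25
y_6 = 3
z_6 = 3.5
r_6 = 0.5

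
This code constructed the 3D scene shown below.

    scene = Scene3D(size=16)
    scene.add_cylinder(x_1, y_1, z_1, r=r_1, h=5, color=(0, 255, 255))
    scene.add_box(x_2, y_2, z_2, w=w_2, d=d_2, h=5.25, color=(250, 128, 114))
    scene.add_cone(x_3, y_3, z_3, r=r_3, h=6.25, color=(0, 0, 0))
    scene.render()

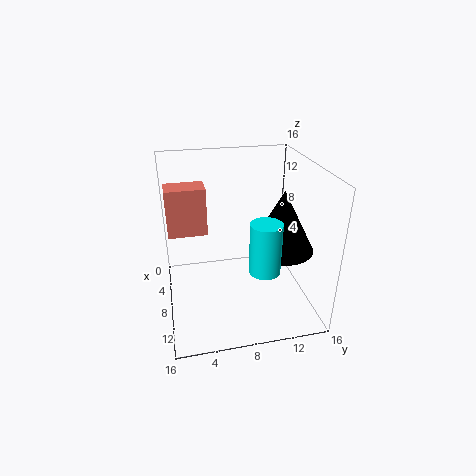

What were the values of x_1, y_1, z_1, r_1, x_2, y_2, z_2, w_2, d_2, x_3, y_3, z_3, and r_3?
x_1 = 14
y_1 = 9.25
z_1 = 7.5
r_1 = 1.5
x_2 = 4.75
y_2 = 0.5
z_2 = 8.5
w_2 = 2.75
d_2 = 4.25
x_3 = 11.5
y_3 = 11.75
z_3 = 8.25
r_3 = 3.25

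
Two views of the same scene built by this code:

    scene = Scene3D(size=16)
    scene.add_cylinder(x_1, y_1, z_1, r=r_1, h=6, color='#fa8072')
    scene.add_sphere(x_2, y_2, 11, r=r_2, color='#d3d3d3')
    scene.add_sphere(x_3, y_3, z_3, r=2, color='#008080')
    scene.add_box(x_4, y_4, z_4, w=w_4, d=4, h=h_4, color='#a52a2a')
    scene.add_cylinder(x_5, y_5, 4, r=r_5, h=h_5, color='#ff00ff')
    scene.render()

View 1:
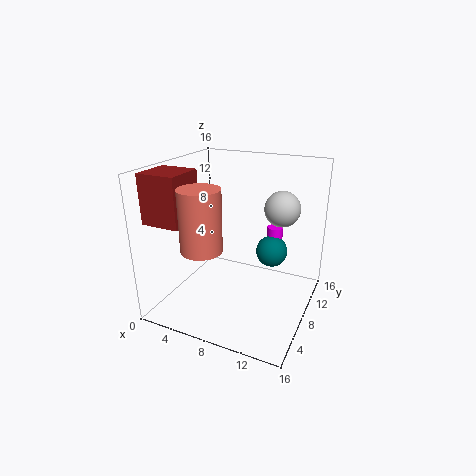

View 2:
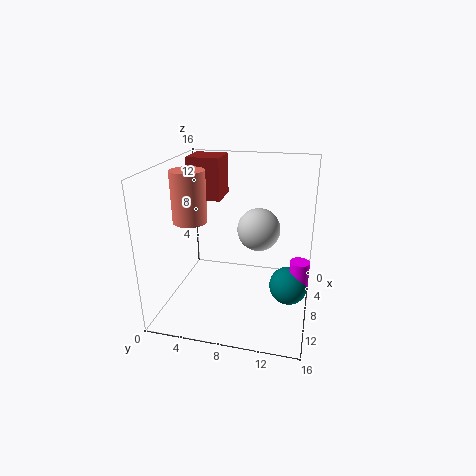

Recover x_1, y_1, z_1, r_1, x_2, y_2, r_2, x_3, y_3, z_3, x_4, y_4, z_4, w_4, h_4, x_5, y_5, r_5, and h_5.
x_1 = 7, y_1 = 2, z_1 = 9, r_1 = 2, x_2 = 12, y_2 = 11, r_2 = 2, x_3 = 10, y_3 = 14, z_3 = 4, x_4 = 1, y_4 = 1, z_4 = 11, w_4 = 4, h_4 = 5, x_5 = 10, y_5 = 15, r_5 = 1, h_5 = 3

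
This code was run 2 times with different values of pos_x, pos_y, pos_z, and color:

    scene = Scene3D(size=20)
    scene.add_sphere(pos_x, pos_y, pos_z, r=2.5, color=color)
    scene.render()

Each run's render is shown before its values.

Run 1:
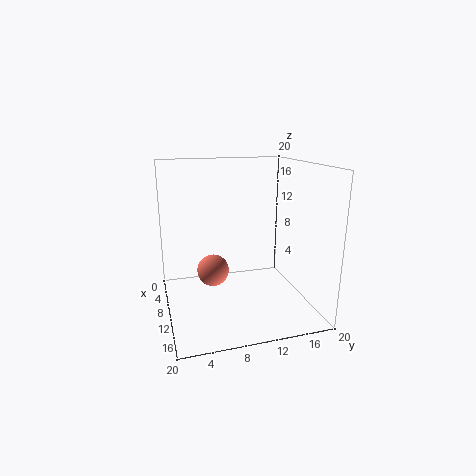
pos_x = 4.5; pos_y = 7.5; pos_z = 3; color = 'salmon'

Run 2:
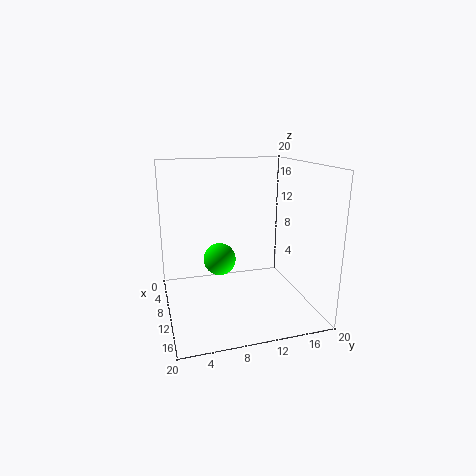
pos_x = 5; pos_y = 8.5; pos_z = 5; color = 'lime'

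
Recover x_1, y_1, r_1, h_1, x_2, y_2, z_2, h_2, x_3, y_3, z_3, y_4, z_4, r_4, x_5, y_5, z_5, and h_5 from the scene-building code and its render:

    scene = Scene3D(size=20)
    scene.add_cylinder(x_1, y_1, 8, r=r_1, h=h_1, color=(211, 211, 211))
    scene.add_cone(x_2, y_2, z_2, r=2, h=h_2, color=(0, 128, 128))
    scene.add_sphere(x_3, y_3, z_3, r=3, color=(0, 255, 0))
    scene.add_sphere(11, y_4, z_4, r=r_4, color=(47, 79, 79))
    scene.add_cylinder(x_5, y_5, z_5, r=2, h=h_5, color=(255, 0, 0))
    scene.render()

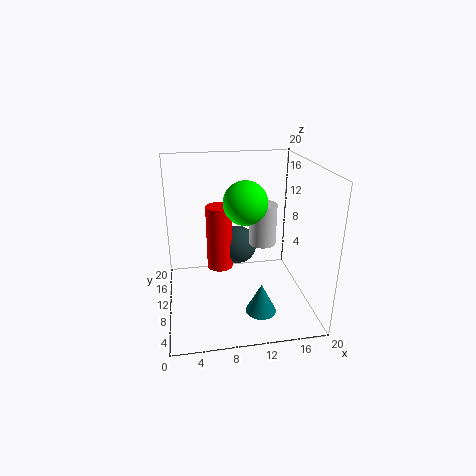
x_1 = 14
y_1 = 12
r_1 = 2
h_1 = 6
x_2 = 12
y_2 = 4
z_2 = 2
h_2 = 4
x_3 = 11
y_3 = 10
z_3 = 15
y_4 = 16
z_4 = 6
r_4 = 3
x_5 = 8
y_5 = 15
z_5 = 3
h_5 = 10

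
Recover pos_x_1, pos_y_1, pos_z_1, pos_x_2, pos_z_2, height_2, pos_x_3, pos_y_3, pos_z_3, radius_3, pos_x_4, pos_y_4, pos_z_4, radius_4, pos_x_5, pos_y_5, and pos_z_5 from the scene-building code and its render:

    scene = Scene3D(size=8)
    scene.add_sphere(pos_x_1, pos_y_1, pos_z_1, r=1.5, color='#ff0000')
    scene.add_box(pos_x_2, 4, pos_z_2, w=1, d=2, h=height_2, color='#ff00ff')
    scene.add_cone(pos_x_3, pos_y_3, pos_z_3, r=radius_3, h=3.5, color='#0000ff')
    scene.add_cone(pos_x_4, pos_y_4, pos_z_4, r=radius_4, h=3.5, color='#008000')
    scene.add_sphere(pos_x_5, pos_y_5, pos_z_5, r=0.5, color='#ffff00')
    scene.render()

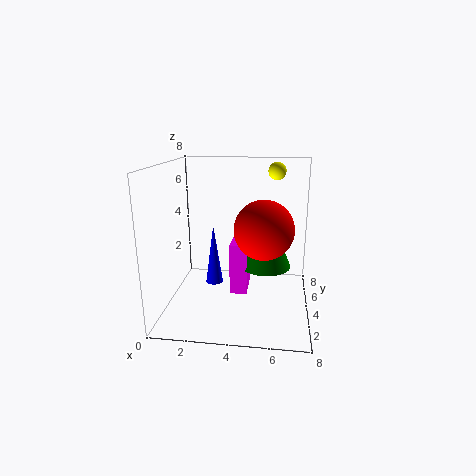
pos_x_1 = 5.5, pos_y_1 = 2.5, pos_z_1 = 5, pos_x_2 = 3.5, pos_z_2 = 0.5, height_2 = 3, pos_x_3 = 2.5, pos_y_3 = 4.5, pos_z_3 = 1, radius_3 = 0.5, pos_x_4 = 5.5, pos_y_4 = 5, pos_z_4 = 2, radius_4 = 1.5, pos_x_5 = 6, pos_y_5 = 5.5, pos_z_5 = 7.5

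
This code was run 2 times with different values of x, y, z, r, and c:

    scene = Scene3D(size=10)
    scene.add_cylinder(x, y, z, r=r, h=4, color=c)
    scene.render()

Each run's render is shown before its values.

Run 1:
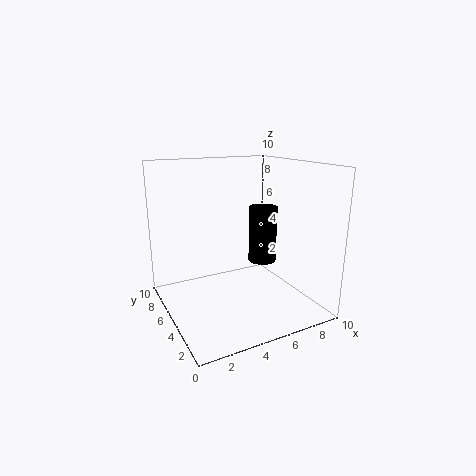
x = 7, y = 5, z = 3, r = 1, c = 'black'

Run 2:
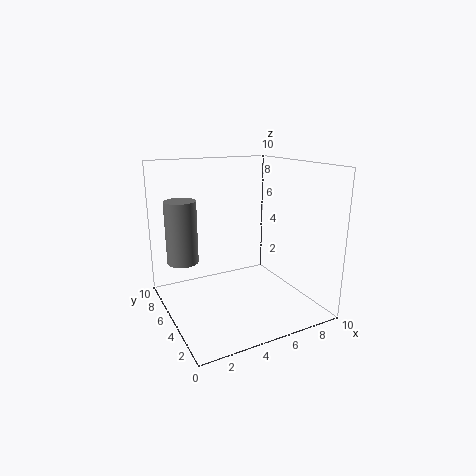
x = 1, y = 5, z = 4, r = 1, c = 'gray'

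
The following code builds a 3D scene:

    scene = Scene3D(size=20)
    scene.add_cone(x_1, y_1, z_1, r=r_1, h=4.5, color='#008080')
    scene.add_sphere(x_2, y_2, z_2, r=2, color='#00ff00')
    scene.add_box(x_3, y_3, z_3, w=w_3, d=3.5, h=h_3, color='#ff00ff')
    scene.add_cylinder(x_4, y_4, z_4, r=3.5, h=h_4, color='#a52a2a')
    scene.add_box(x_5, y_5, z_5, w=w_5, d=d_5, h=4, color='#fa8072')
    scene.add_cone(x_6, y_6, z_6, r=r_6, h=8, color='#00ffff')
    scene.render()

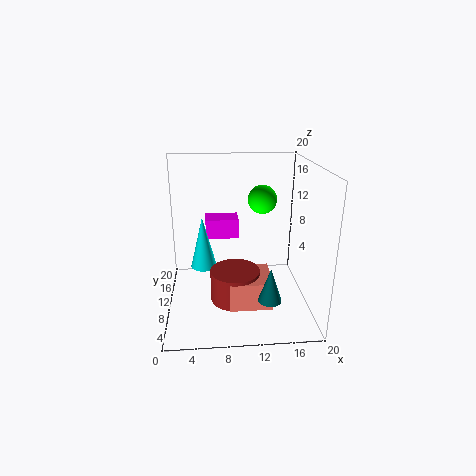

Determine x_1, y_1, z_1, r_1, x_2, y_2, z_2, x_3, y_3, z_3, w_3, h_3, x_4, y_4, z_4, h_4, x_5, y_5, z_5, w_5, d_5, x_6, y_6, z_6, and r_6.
x_1 = 13.5, y_1 = 3.5, z_1 = 4, r_1 = 1.5, x_2 = 13.5, y_2 = 11.5, z_2 = 15, x_3 = 5.5, y_3 = 14.5, z_3 = 8, w_3 = 5, h_3 = 3, x_4 = 9.5, y_4 = 9, z_4 = 1, h_4 = 4.5, x_5 = 8.5, y_5 = 5.5, z_5 = 1, w_5 = 6, d_5 = 6, x_6 = 5, y_6 = 14.5, z_6 = 3.5, r_6 = 2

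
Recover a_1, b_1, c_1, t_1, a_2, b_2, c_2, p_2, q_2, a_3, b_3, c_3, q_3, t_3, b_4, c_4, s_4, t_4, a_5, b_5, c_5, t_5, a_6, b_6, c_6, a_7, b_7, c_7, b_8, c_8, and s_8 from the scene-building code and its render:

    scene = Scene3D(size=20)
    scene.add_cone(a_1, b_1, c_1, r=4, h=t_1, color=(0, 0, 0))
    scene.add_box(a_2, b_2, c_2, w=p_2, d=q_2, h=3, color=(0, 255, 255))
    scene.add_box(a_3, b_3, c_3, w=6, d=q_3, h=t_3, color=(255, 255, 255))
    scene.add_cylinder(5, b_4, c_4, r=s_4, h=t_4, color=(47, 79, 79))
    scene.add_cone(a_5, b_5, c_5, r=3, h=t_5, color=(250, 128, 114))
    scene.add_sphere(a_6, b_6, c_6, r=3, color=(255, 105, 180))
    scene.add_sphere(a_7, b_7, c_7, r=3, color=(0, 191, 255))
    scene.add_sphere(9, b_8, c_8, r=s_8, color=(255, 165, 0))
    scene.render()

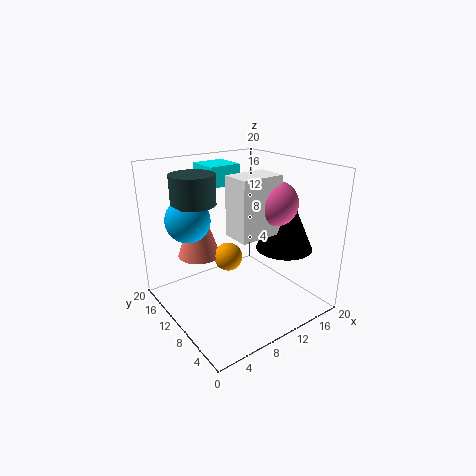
a_1 = 16; b_1 = 7; c_1 = 8; t_1 = 9; a_2 = 9; b_2 = 15; c_2 = 16; p_2 = 5; q_2 = 5; a_3 = 8; b_3 = 6; c_3 = 11; q_3 = 4; t_3 = 8; b_4 = 13; c_4 = 15; s_4 = 3; t_4 = 4; a_5 = 6; b_5 = 14; c_5 = 7; t_5 = 9; a_6 = 14; b_6 = 7; c_6 = 15; a_7 = 4; b_7 = 13; c_7 = 13; b_8 = 11; c_8 = 7; s_8 = 2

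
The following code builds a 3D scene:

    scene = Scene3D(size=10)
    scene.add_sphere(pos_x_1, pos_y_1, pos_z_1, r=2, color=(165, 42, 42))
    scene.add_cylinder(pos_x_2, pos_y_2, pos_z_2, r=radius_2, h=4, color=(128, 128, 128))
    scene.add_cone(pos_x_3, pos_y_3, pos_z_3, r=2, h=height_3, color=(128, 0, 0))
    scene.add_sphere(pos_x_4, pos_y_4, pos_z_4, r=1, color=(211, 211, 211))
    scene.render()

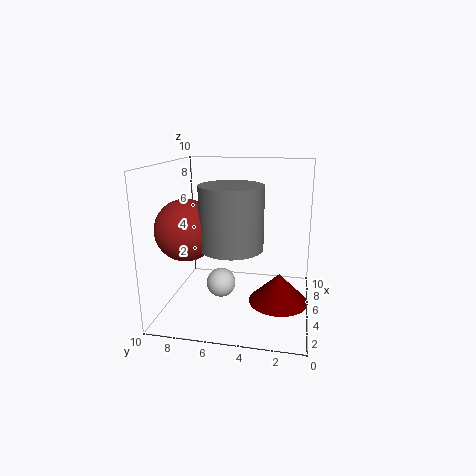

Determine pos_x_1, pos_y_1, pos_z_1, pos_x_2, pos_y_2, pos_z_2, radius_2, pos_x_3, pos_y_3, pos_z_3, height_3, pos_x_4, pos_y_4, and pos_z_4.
pos_x_1 = 3
pos_y_1 = 8
pos_z_1 = 6
pos_x_2 = 3
pos_y_2 = 5
pos_z_2 = 5
radius_2 = 2
pos_x_3 = 4
pos_y_3 = 2
pos_z_3 = 1
height_3 = 2
pos_x_4 = 4
pos_y_4 = 6
pos_z_4 = 2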